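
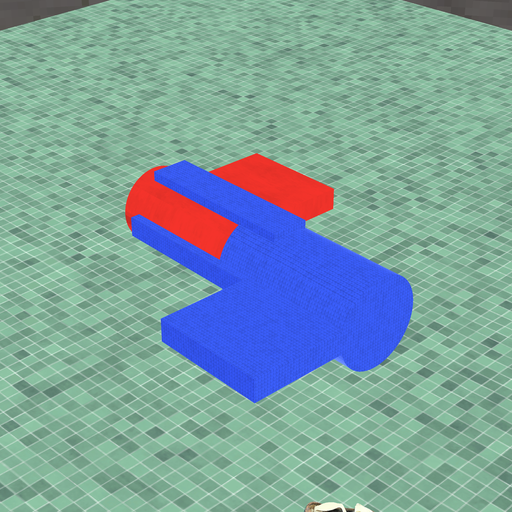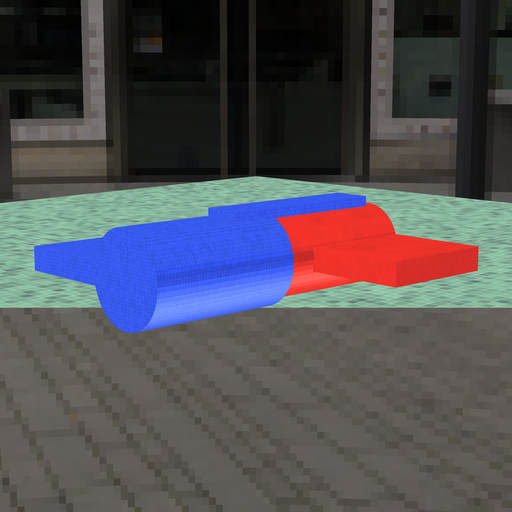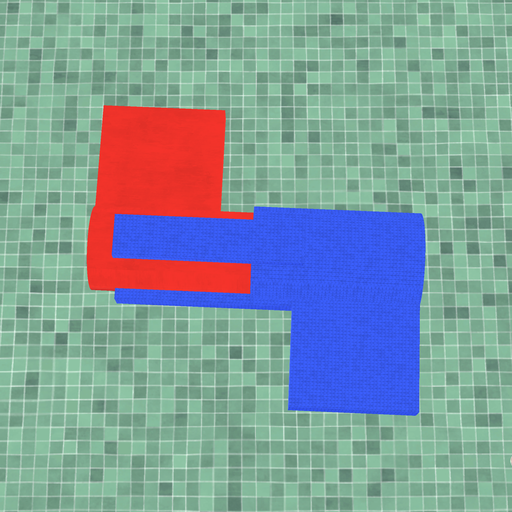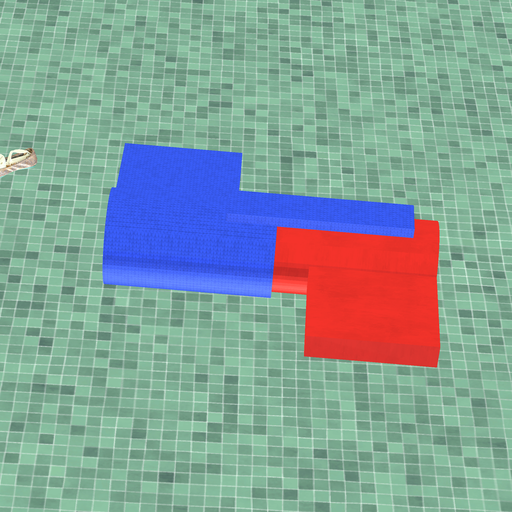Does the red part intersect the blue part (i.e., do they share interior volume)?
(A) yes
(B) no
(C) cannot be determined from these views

(A) yes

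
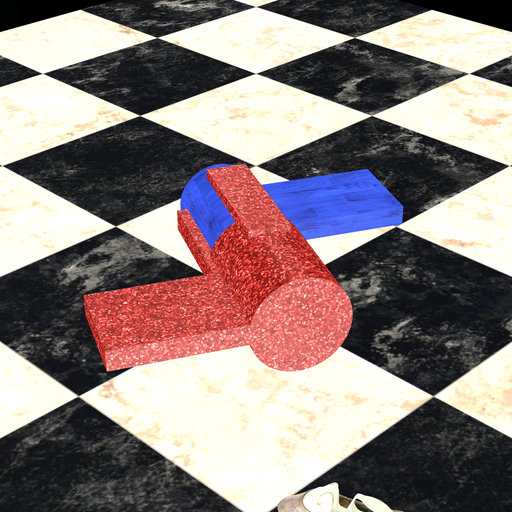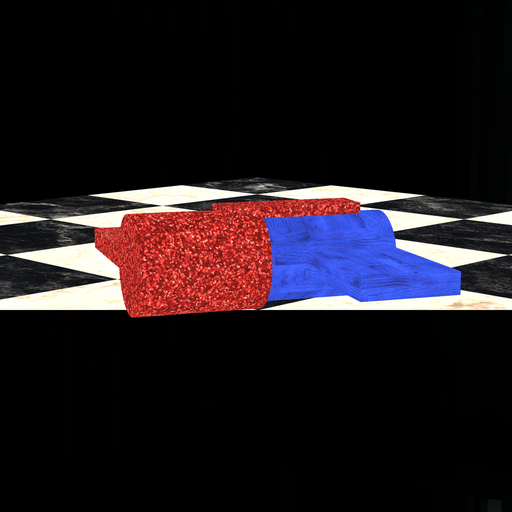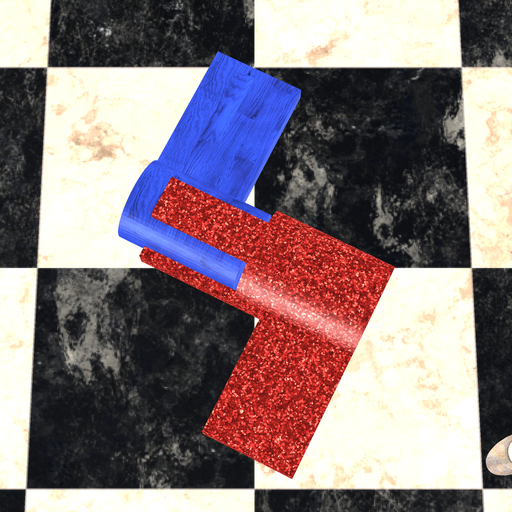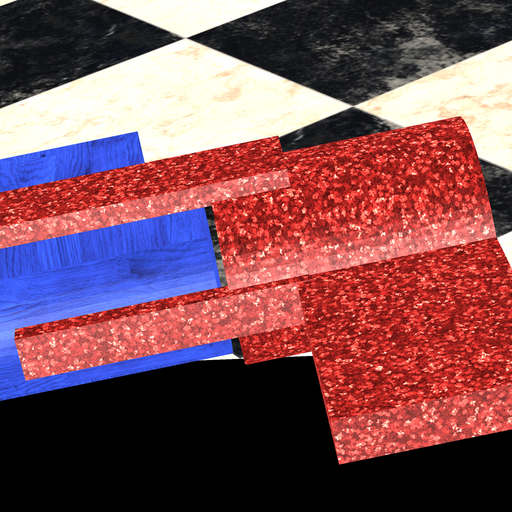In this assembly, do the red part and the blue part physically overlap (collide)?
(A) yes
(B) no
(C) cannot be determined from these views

(B) no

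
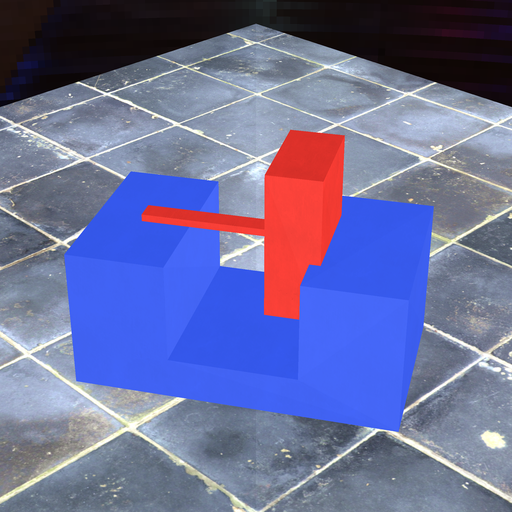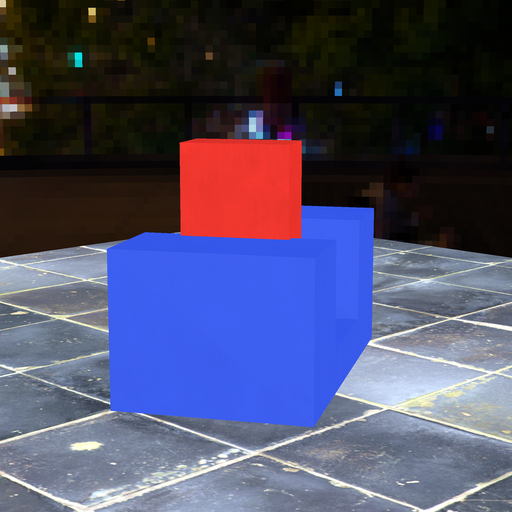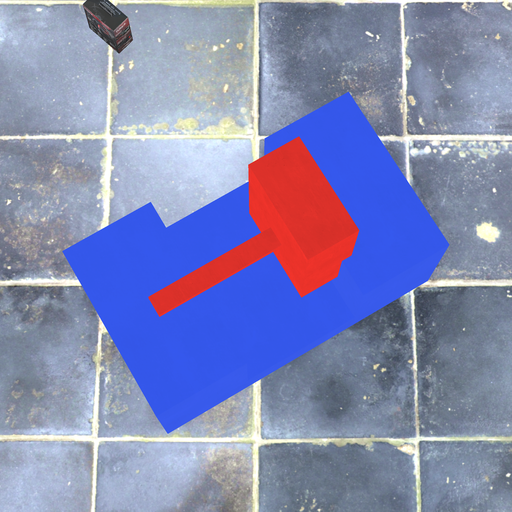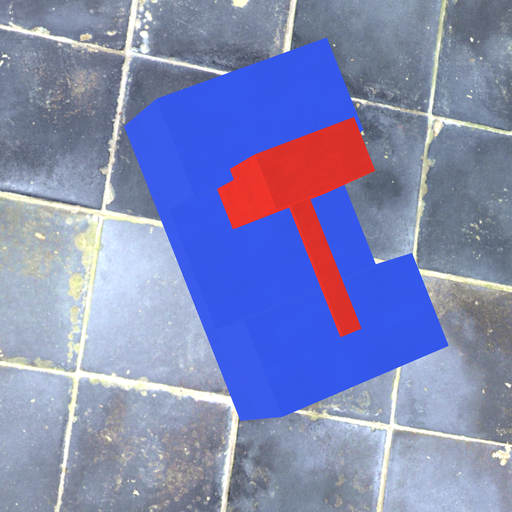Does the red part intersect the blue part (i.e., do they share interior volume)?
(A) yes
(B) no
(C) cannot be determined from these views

(A) yes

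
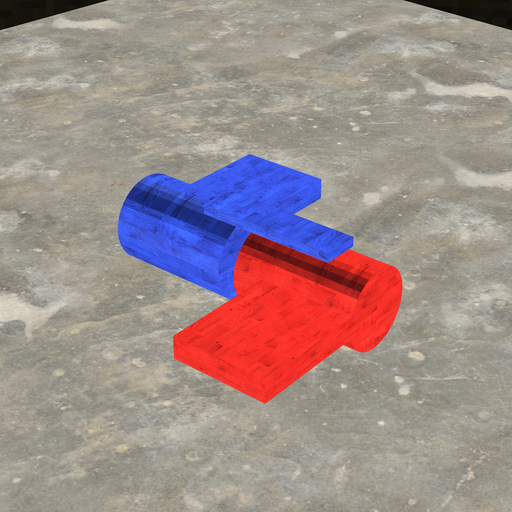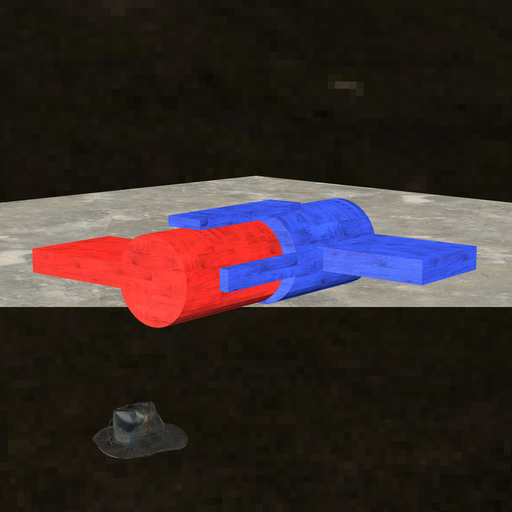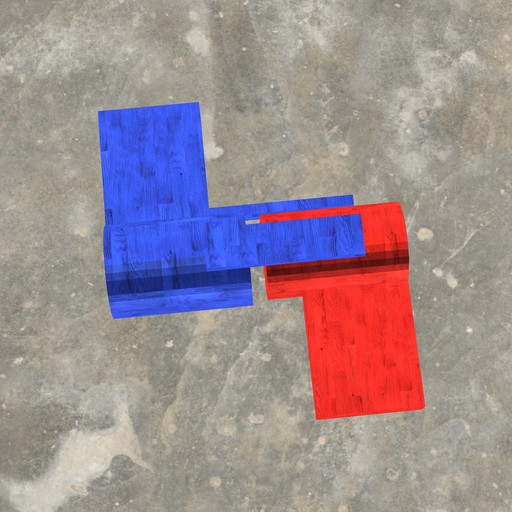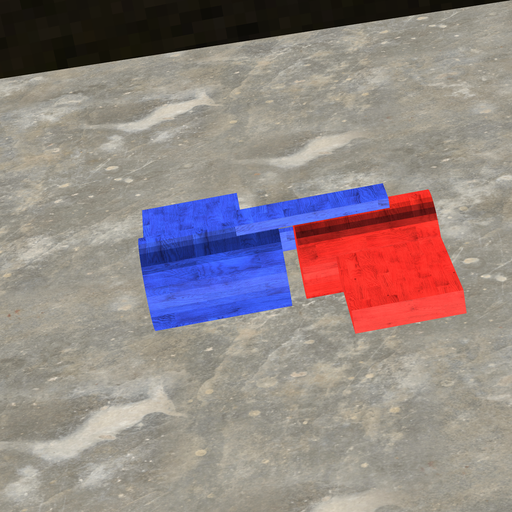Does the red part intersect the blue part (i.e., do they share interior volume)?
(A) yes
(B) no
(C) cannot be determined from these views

(B) no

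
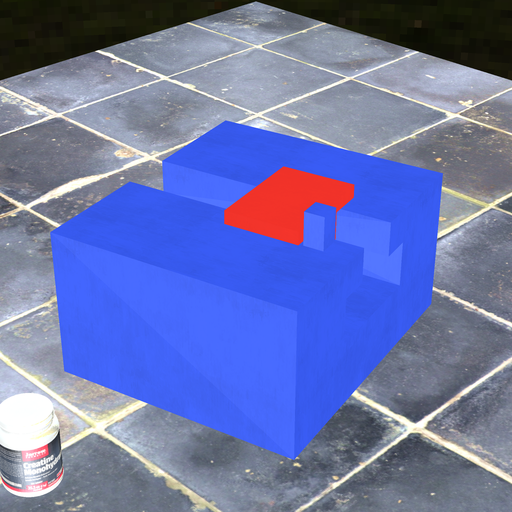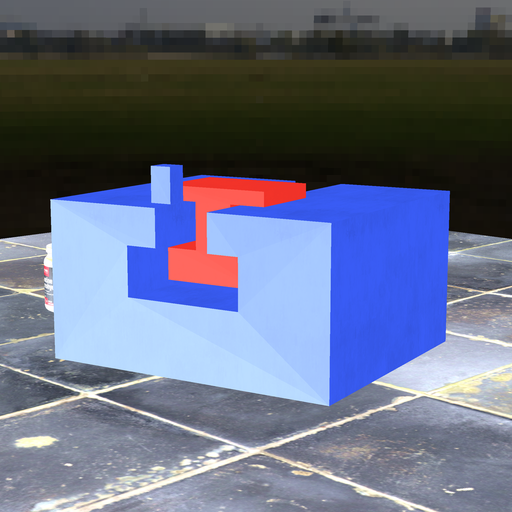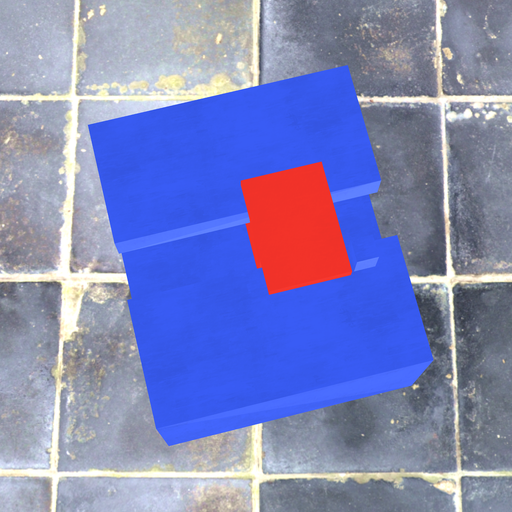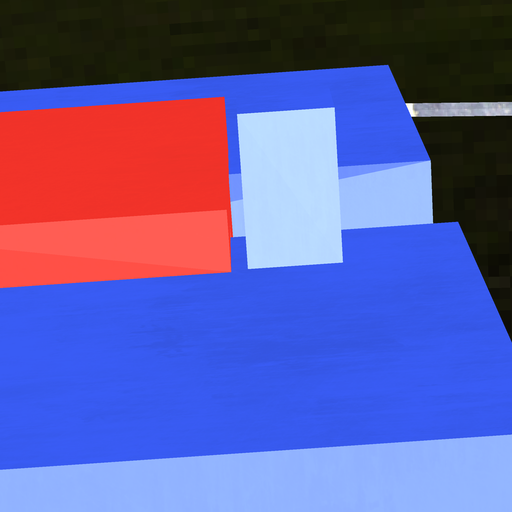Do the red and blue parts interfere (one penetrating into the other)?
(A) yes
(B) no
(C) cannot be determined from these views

(B) no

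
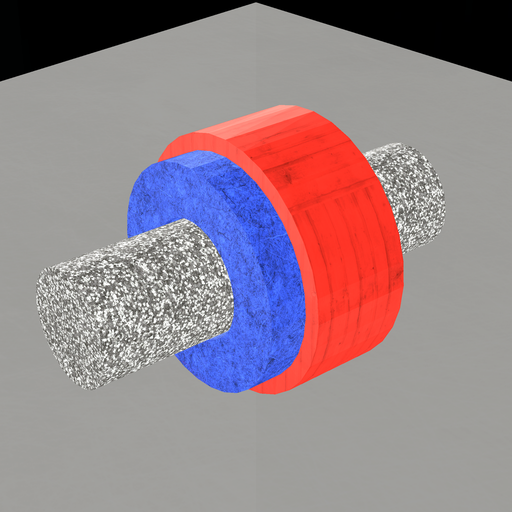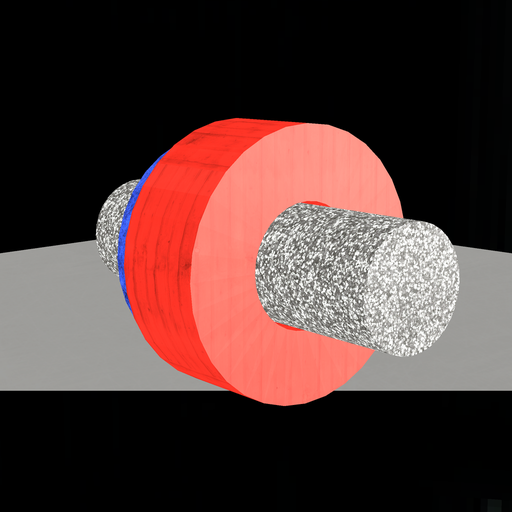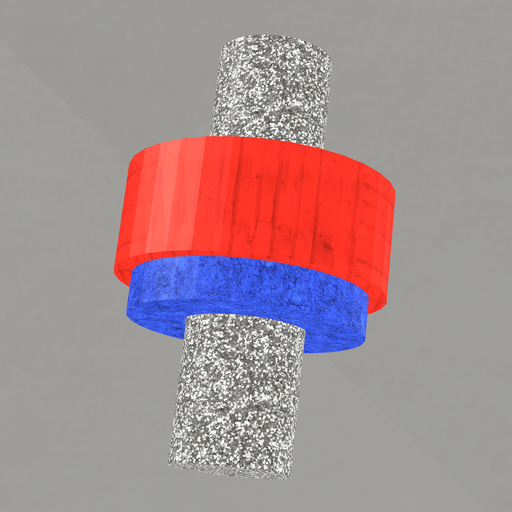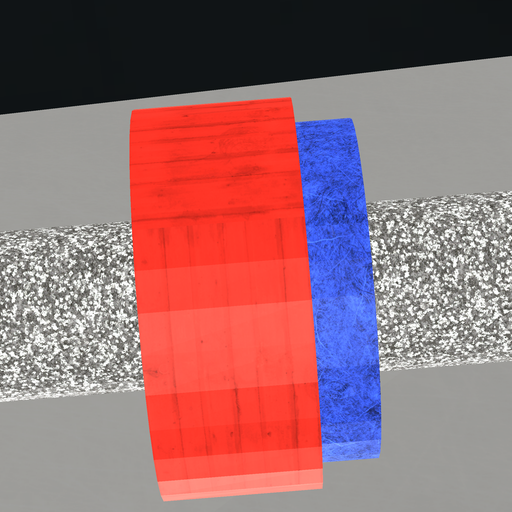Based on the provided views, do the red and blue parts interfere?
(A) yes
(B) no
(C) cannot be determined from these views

(A) yes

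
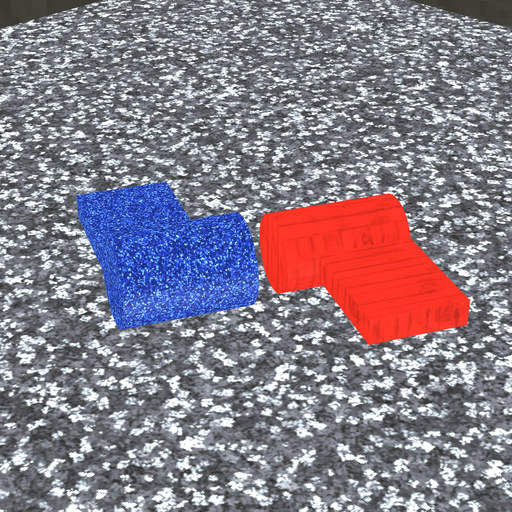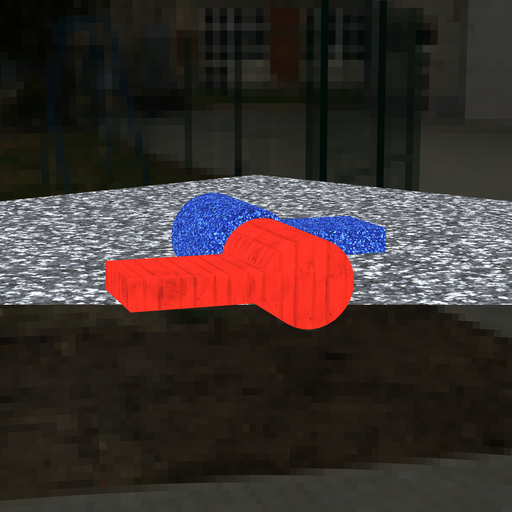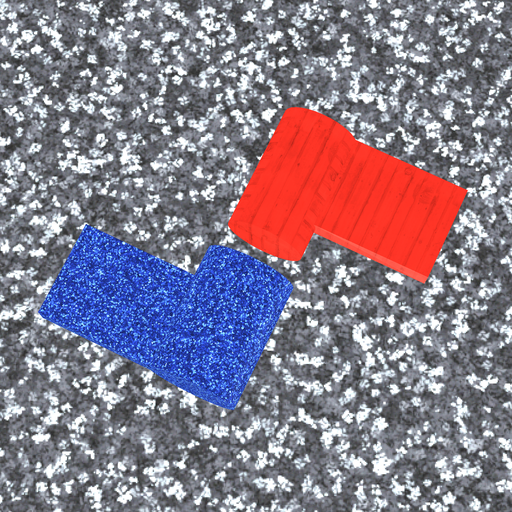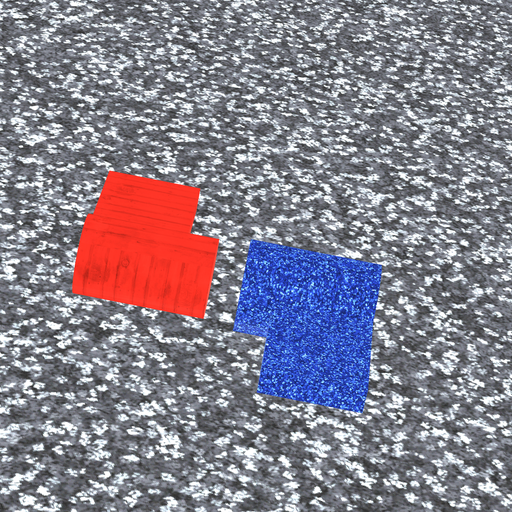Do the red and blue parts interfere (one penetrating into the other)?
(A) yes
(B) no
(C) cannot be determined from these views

(B) no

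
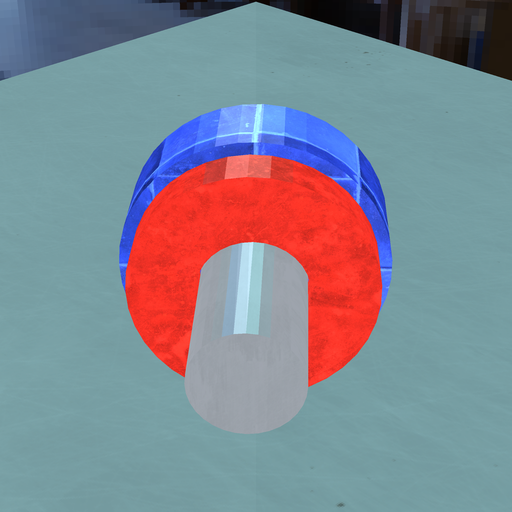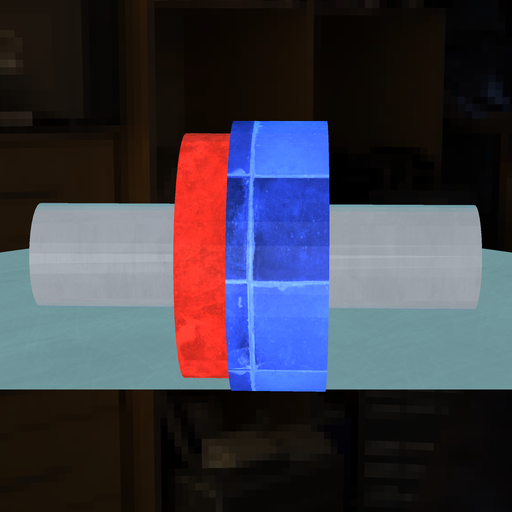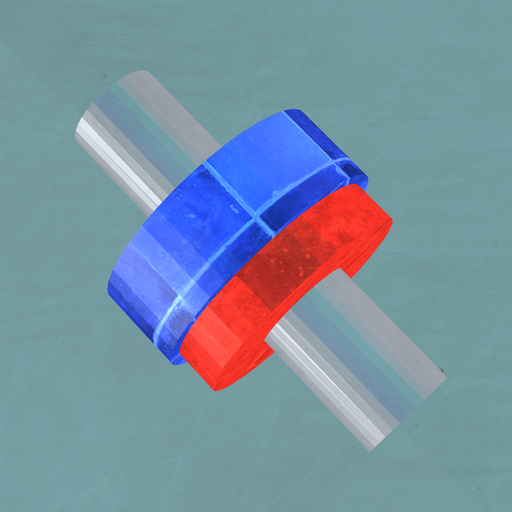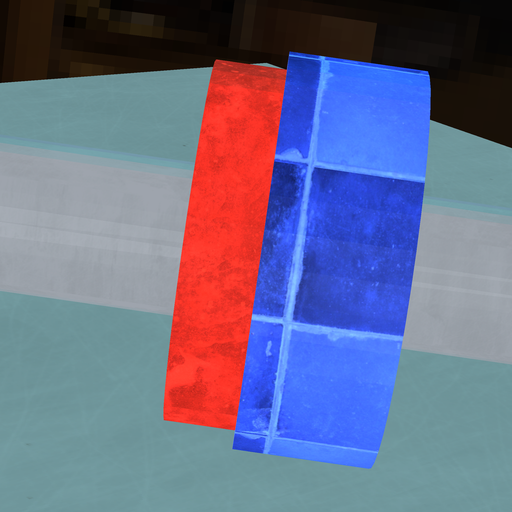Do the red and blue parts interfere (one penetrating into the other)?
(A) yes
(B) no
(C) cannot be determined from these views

(A) yes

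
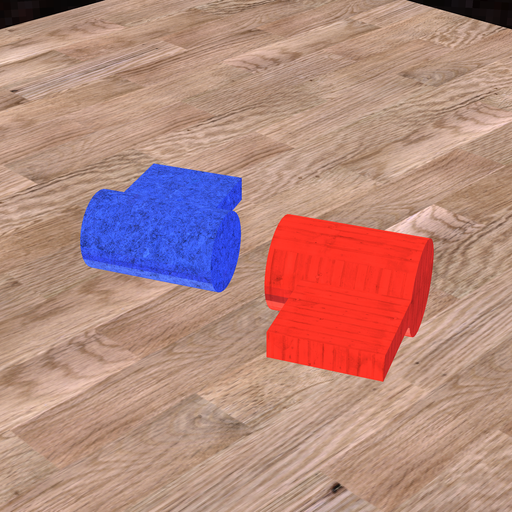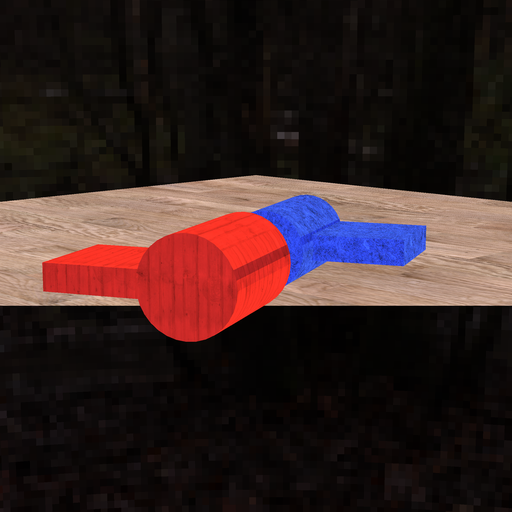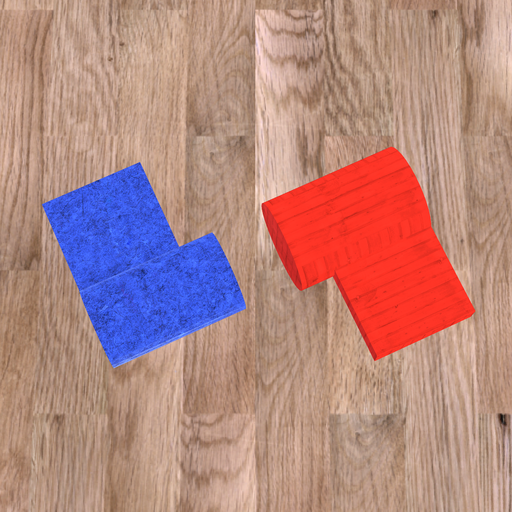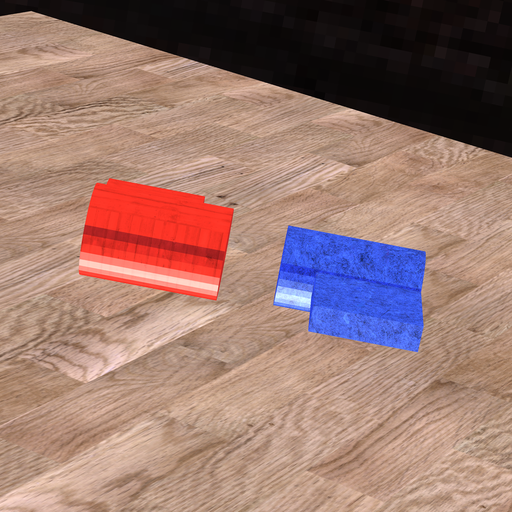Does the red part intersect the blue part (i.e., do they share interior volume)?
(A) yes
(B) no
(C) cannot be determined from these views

(B) no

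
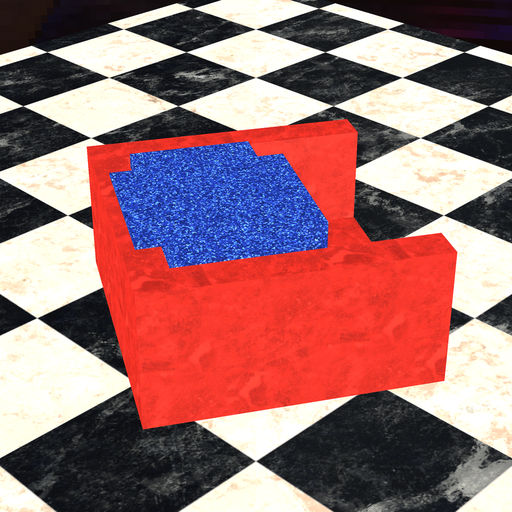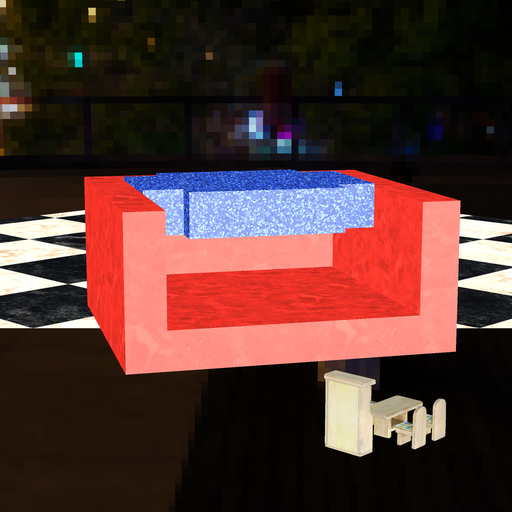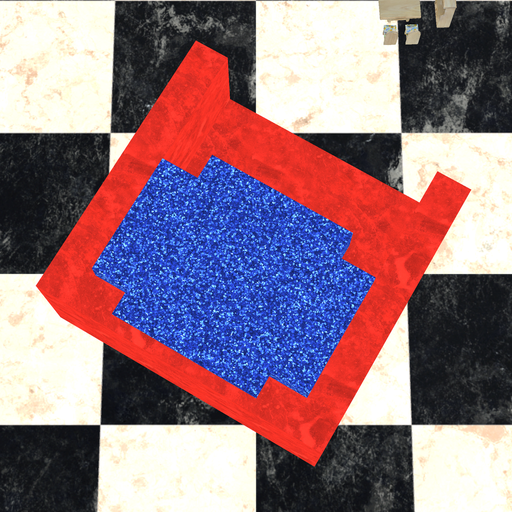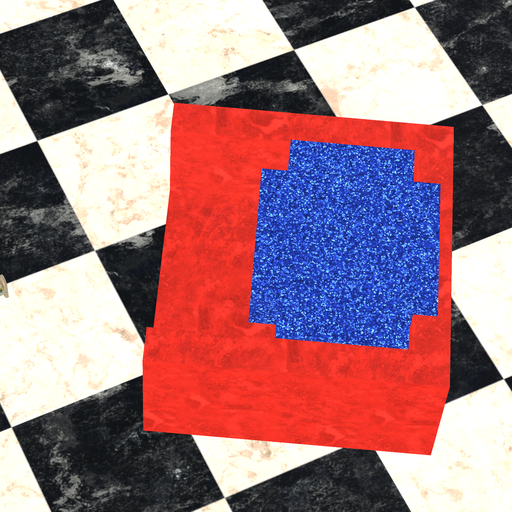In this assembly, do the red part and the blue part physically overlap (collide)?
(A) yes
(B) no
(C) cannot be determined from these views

(A) yes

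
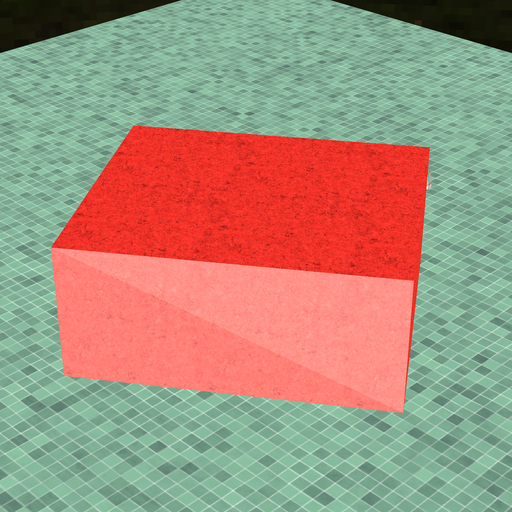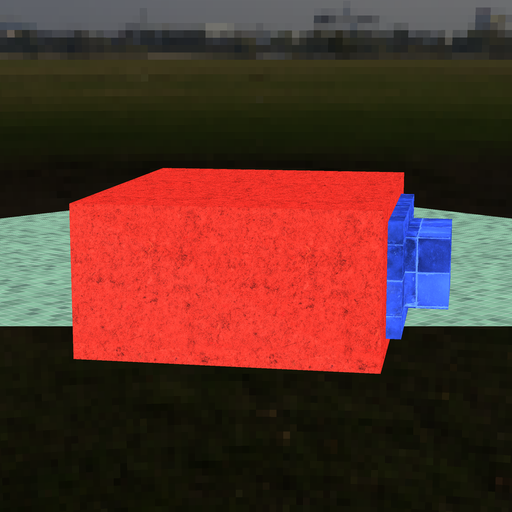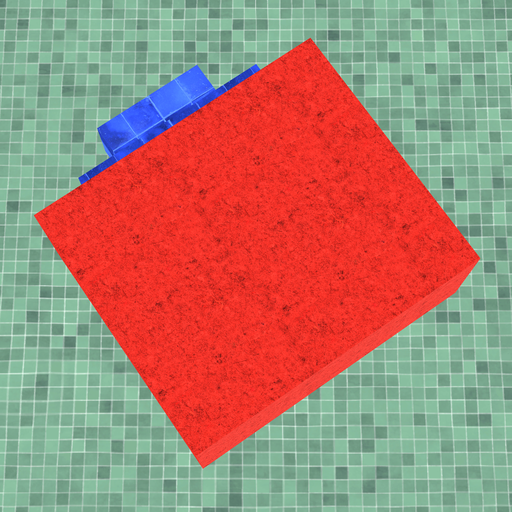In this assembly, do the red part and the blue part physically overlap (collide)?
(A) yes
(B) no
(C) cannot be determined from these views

(C) cannot be determined from these views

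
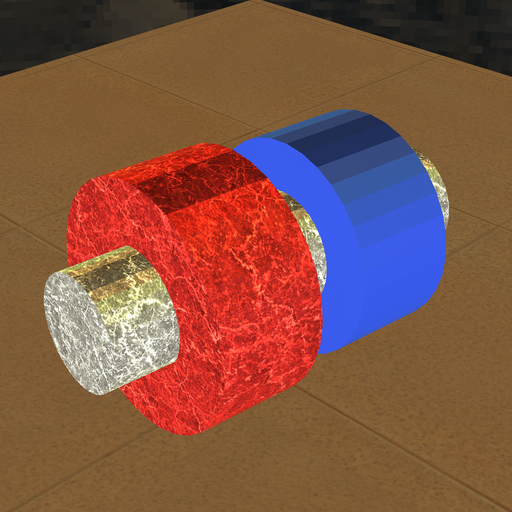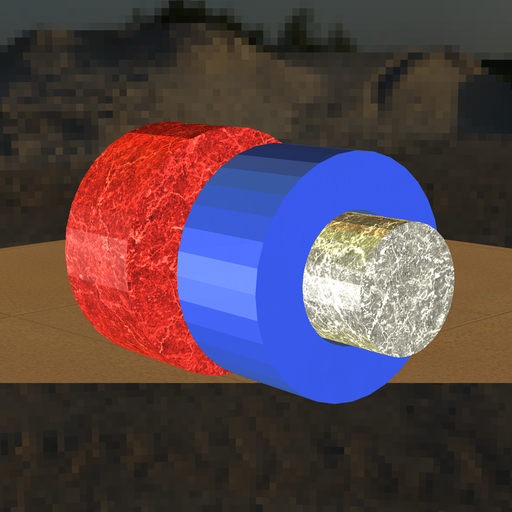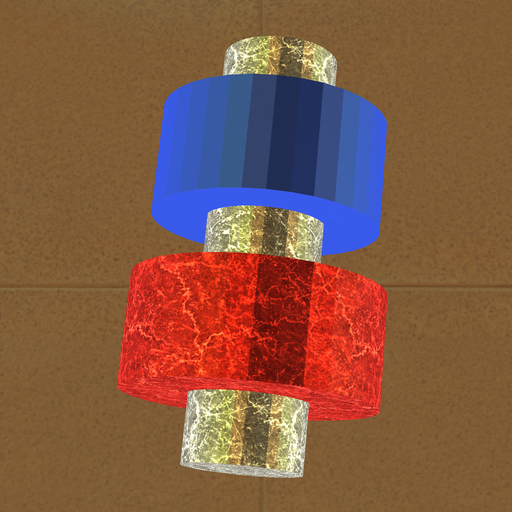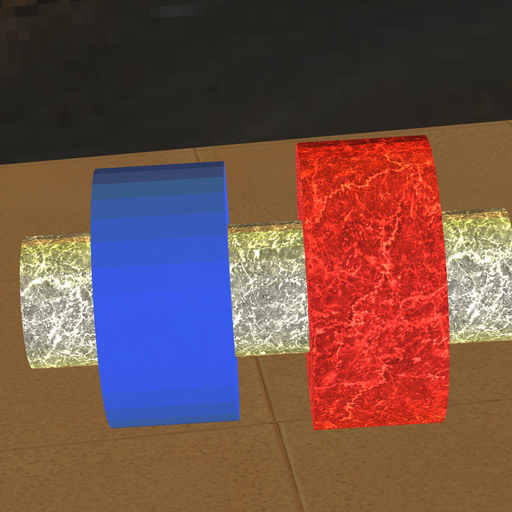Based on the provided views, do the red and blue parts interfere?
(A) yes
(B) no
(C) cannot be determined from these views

(B) no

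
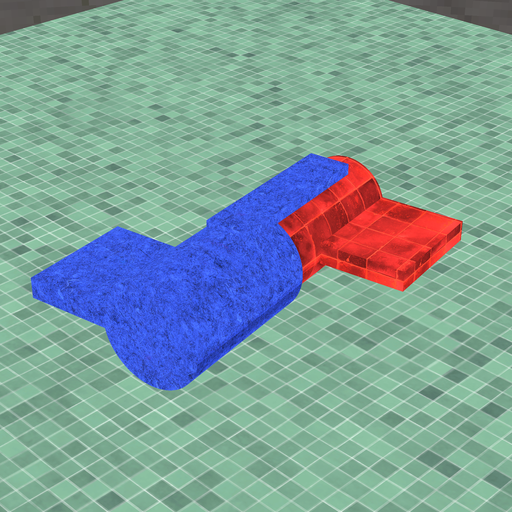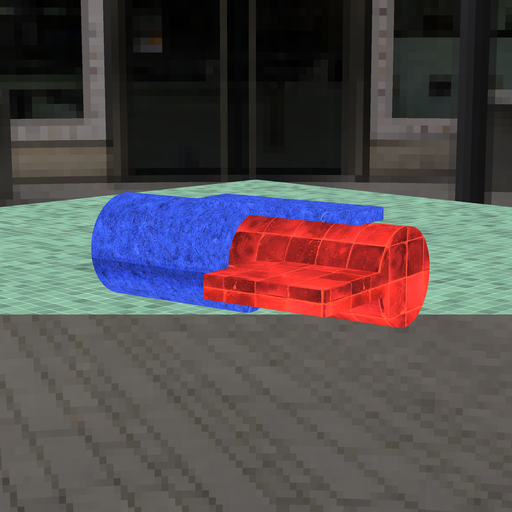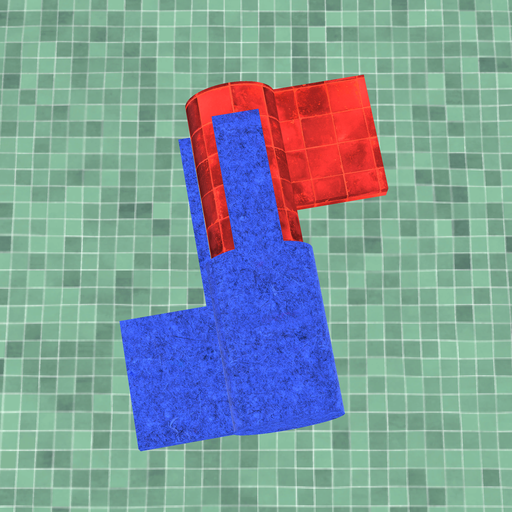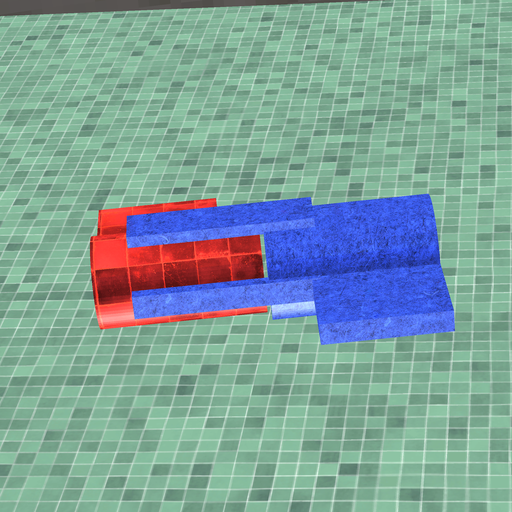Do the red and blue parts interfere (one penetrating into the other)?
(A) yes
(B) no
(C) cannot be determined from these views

(B) no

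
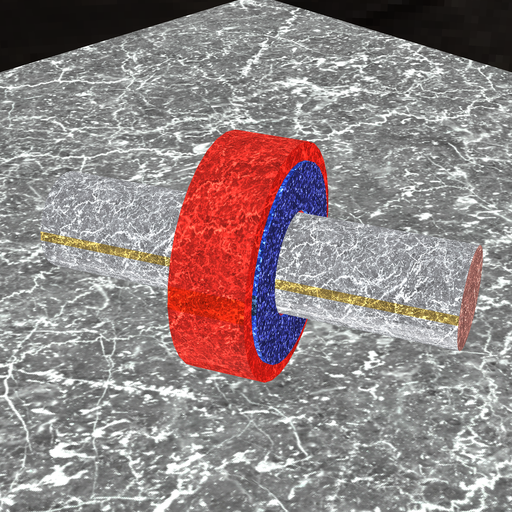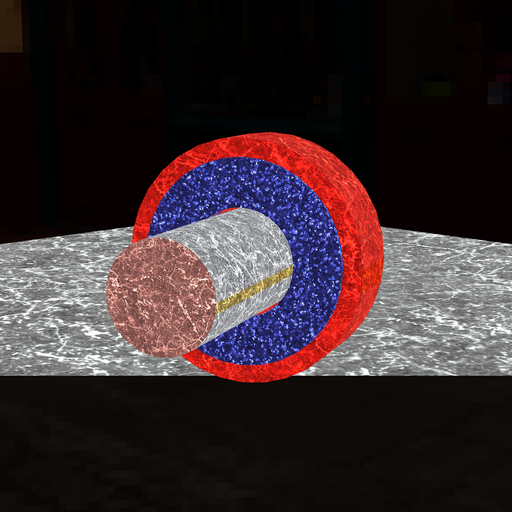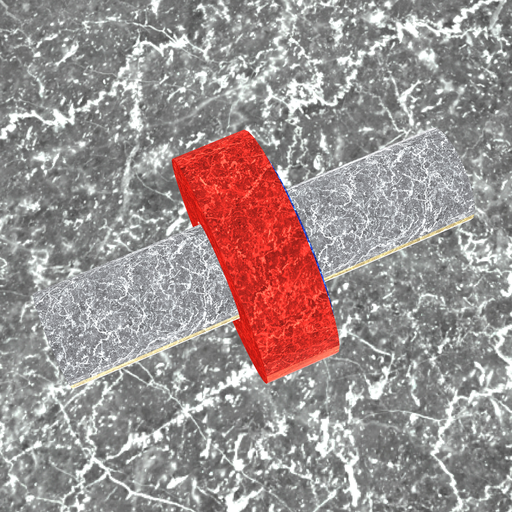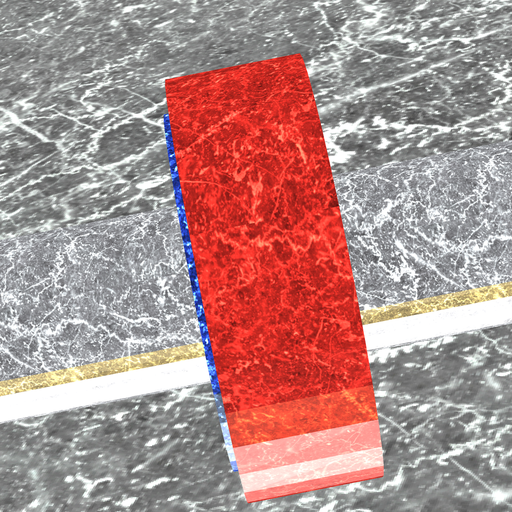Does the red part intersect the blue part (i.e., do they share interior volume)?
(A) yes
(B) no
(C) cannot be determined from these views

(A) yes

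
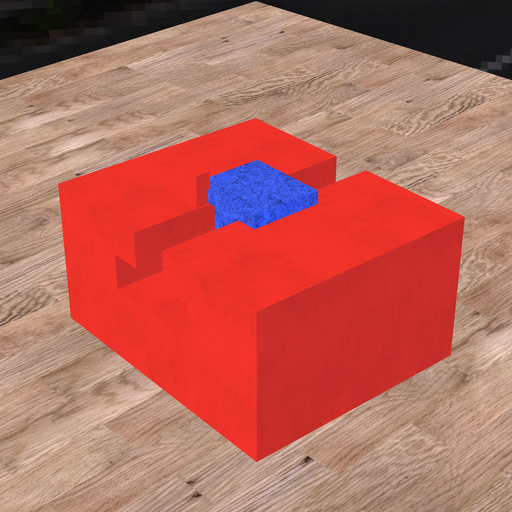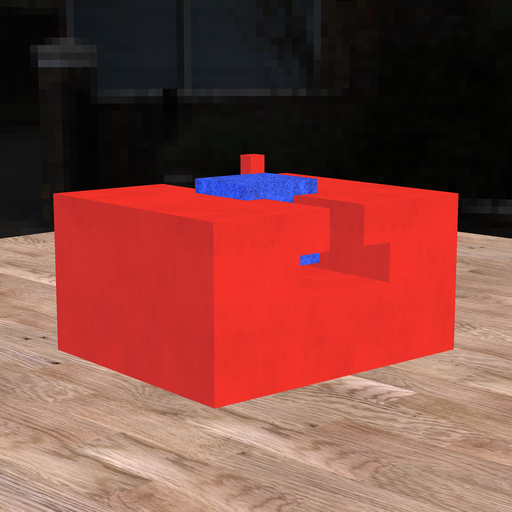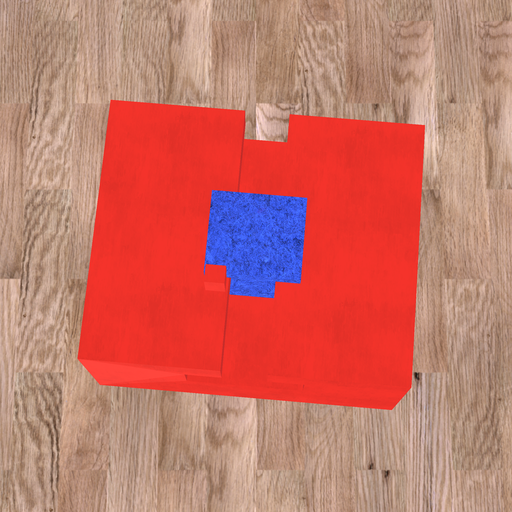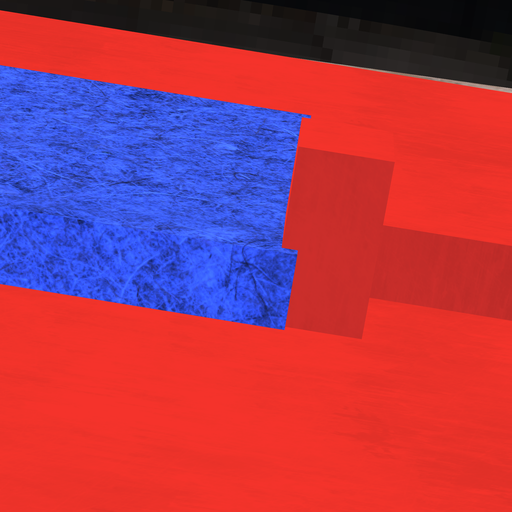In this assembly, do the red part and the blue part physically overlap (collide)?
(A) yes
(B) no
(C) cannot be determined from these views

(A) yes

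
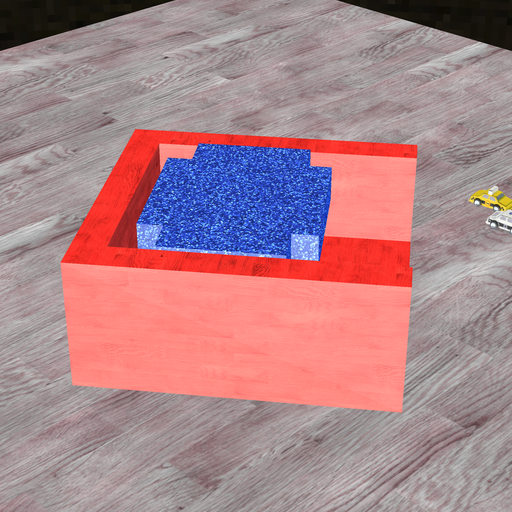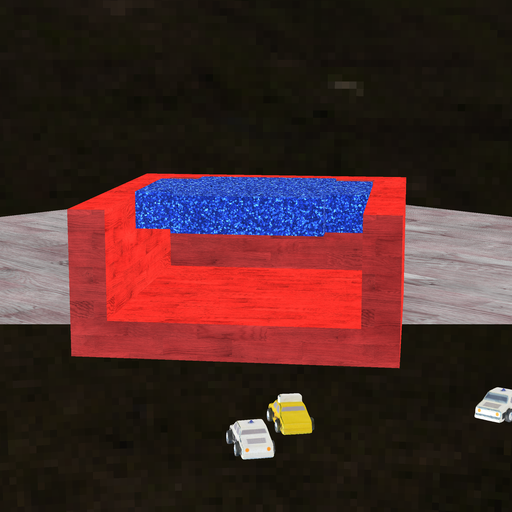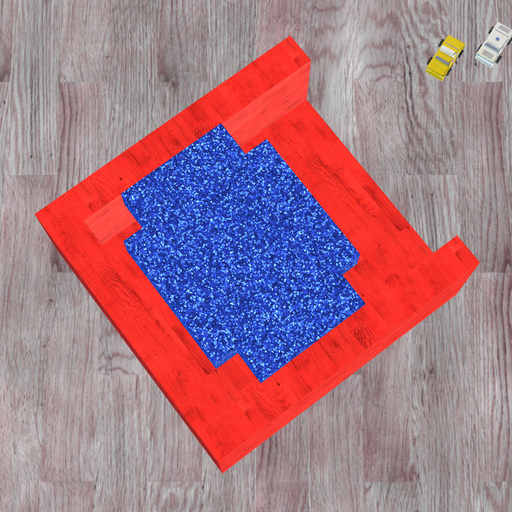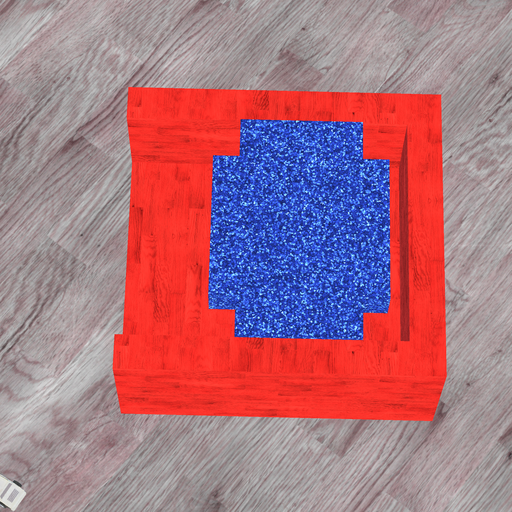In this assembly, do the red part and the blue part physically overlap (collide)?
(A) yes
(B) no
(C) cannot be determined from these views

(B) no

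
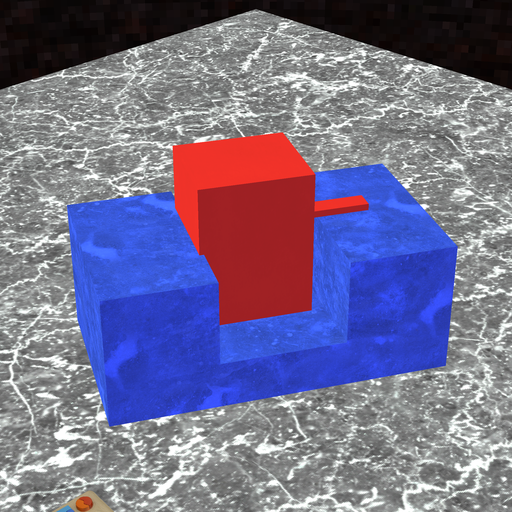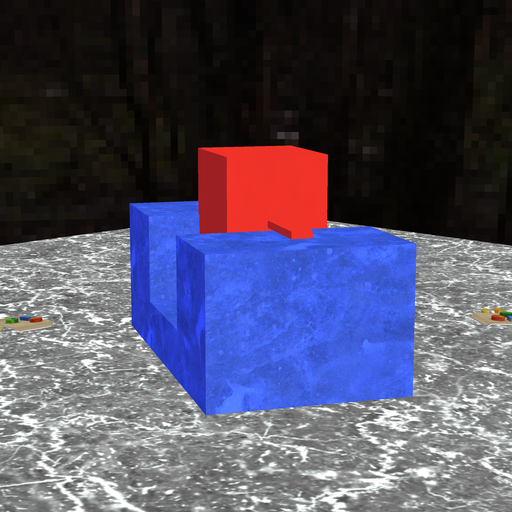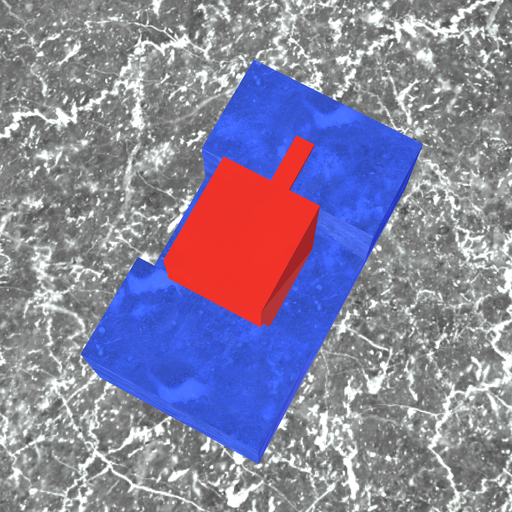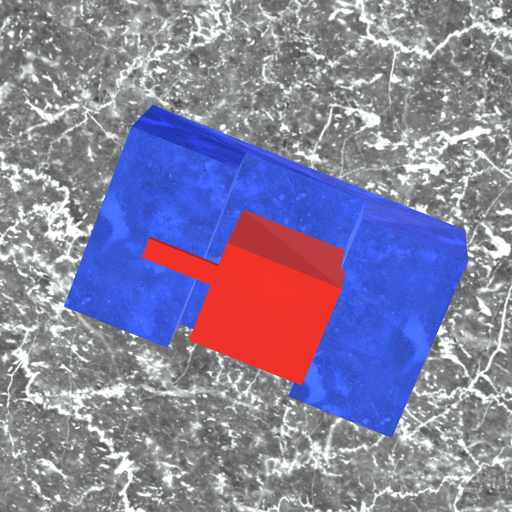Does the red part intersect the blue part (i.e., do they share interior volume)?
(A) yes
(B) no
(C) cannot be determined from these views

(A) yes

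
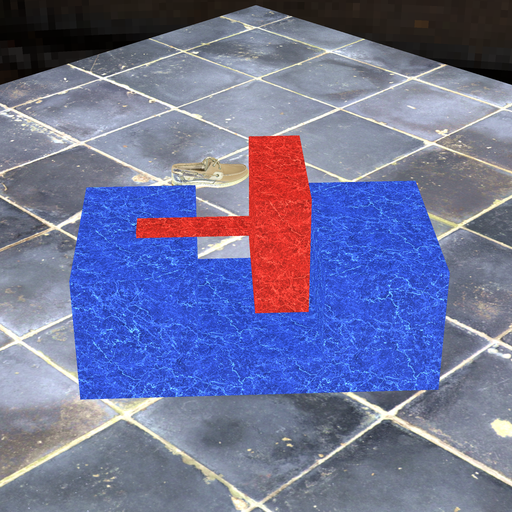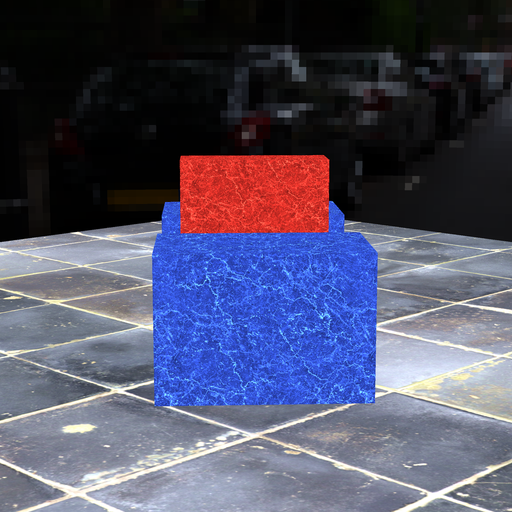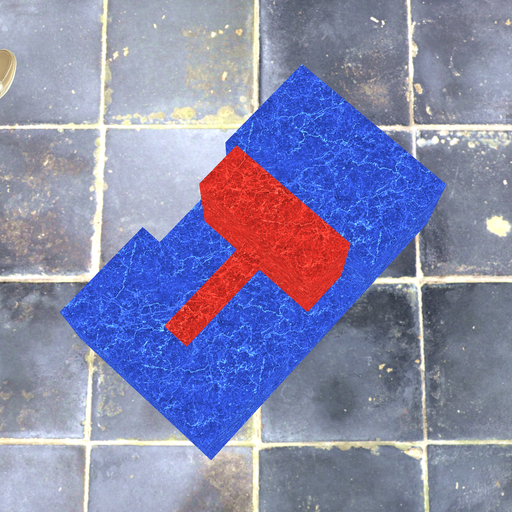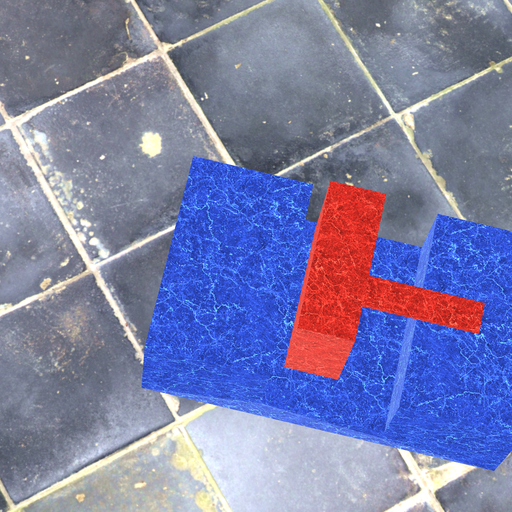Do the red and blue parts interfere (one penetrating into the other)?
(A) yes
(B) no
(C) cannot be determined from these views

(B) no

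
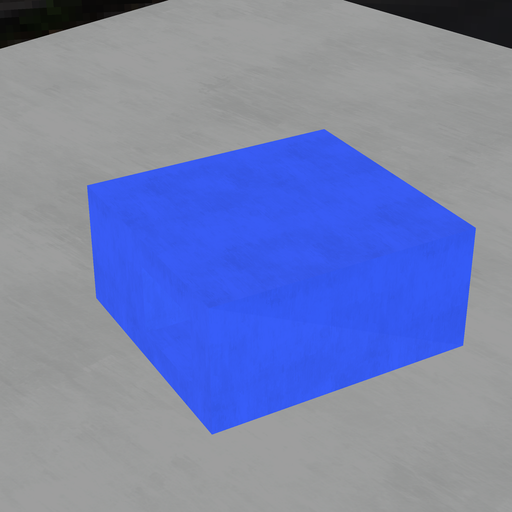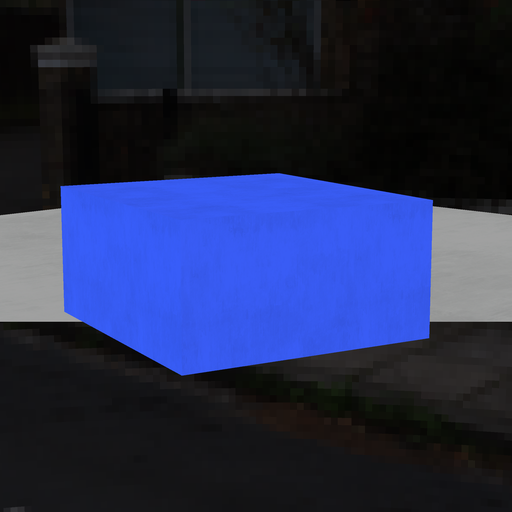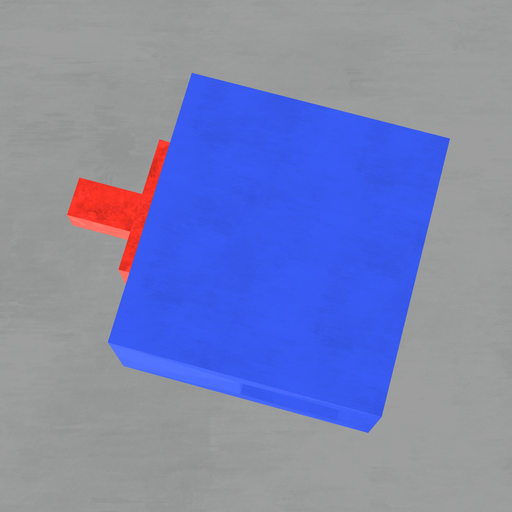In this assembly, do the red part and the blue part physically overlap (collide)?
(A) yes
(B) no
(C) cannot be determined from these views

(C) cannot be determined from these views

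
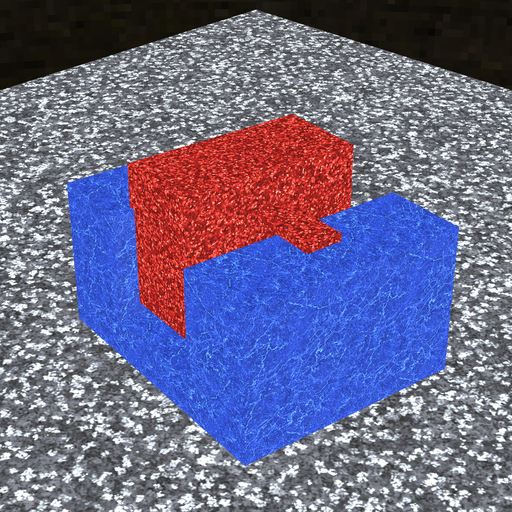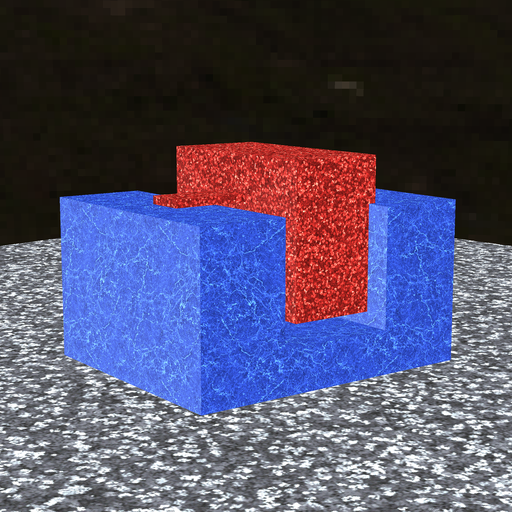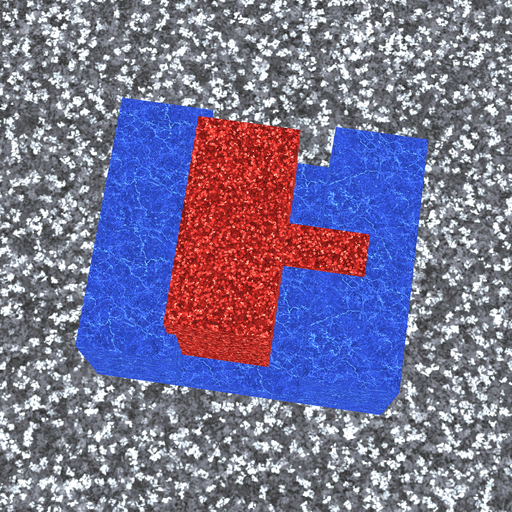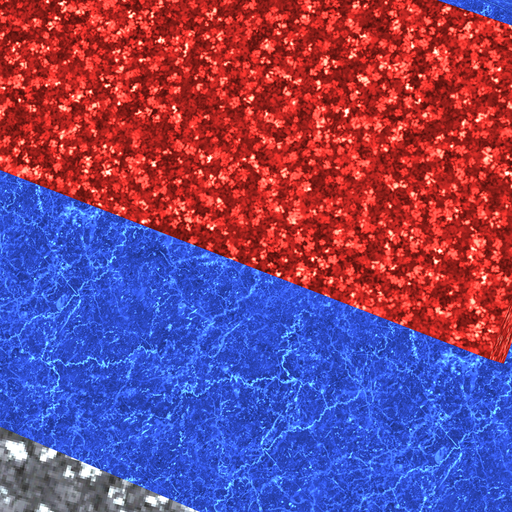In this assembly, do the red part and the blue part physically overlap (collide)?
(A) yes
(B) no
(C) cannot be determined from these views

(A) yes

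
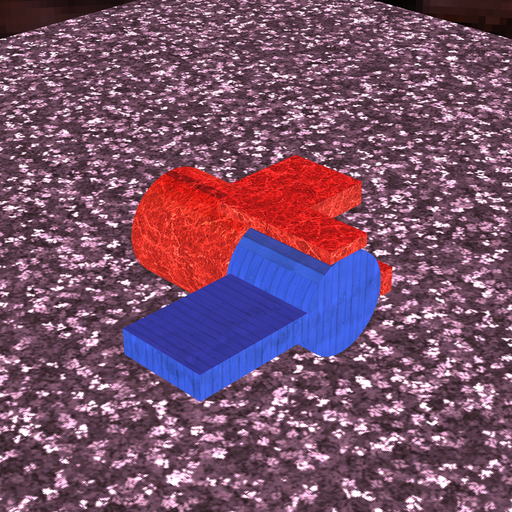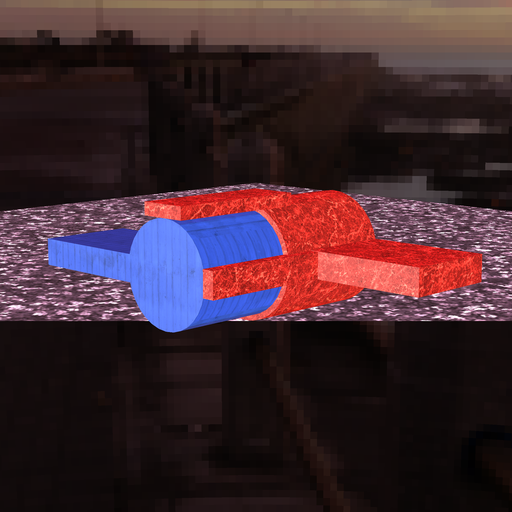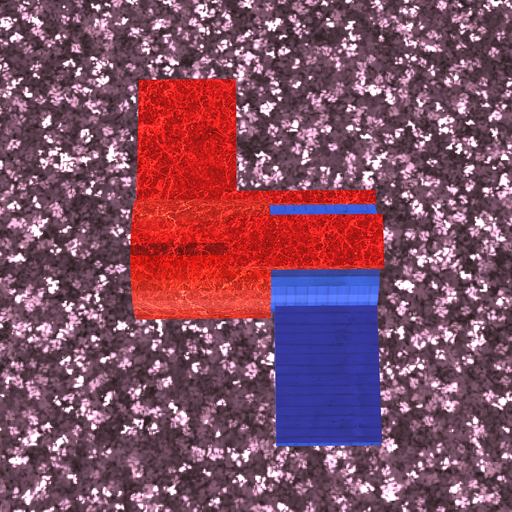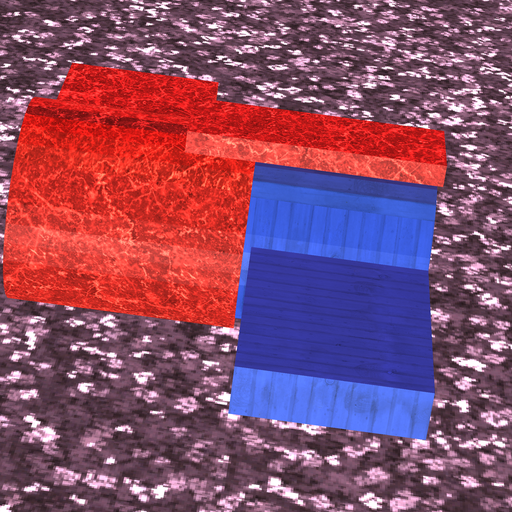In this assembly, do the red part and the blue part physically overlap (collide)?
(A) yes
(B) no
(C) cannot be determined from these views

(A) yes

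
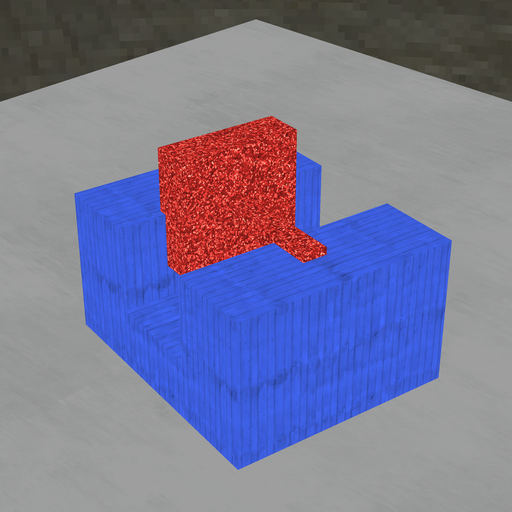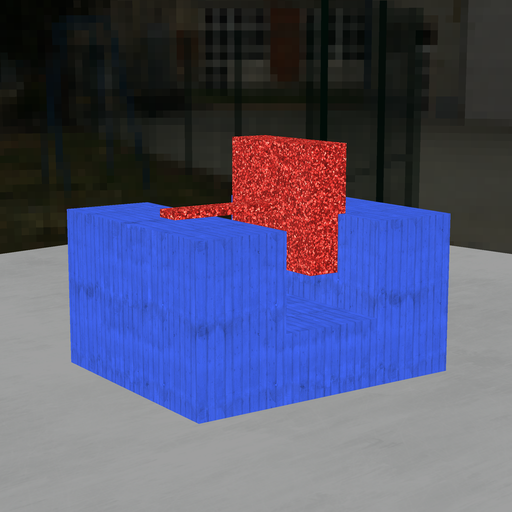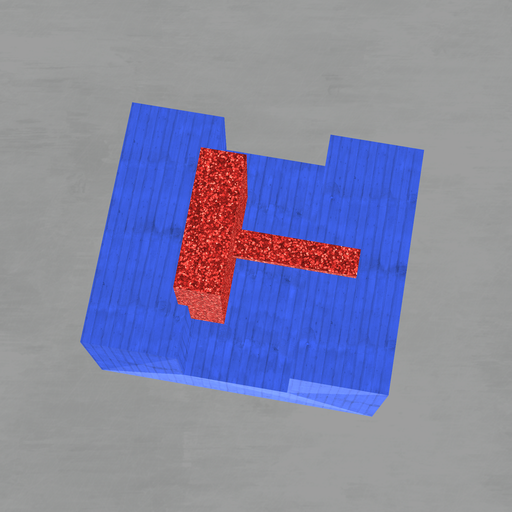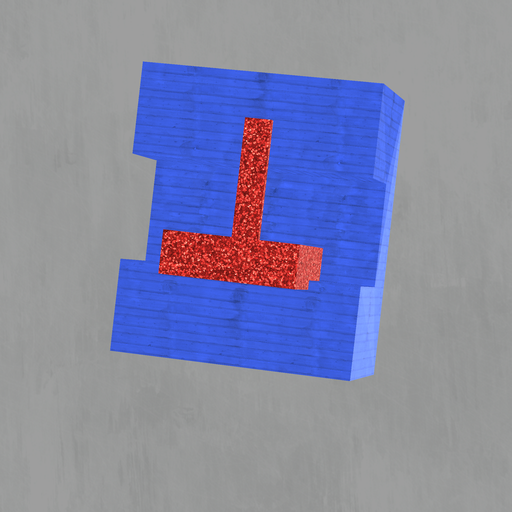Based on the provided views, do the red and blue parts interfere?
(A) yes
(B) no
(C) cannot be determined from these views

(A) yes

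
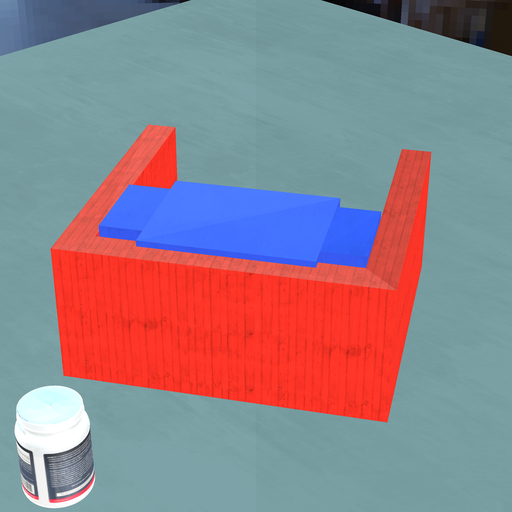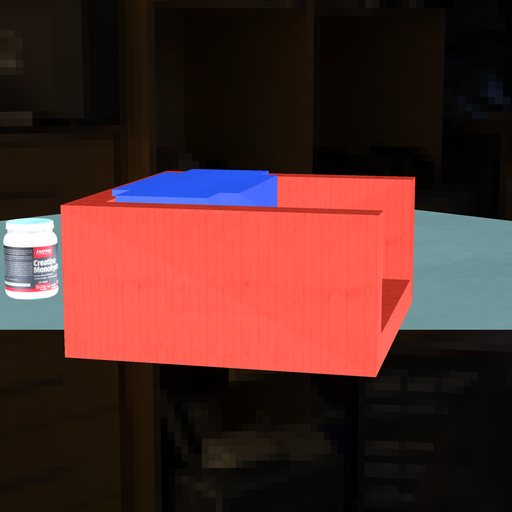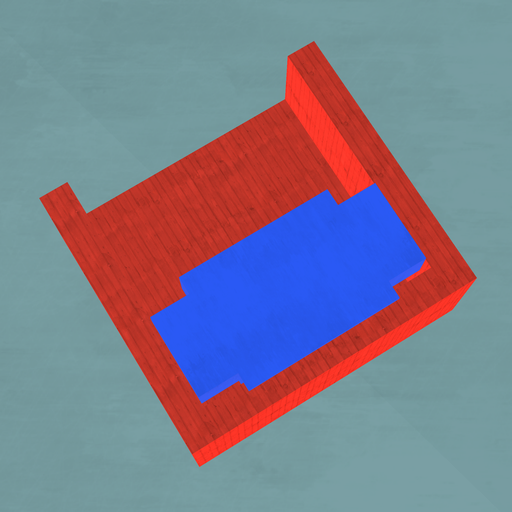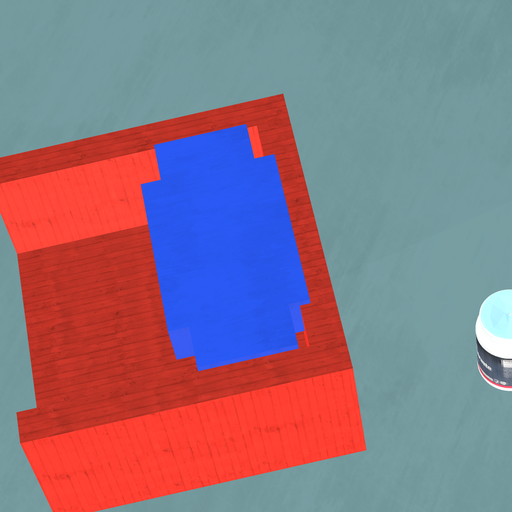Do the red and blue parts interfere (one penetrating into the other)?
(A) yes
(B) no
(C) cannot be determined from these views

(A) yes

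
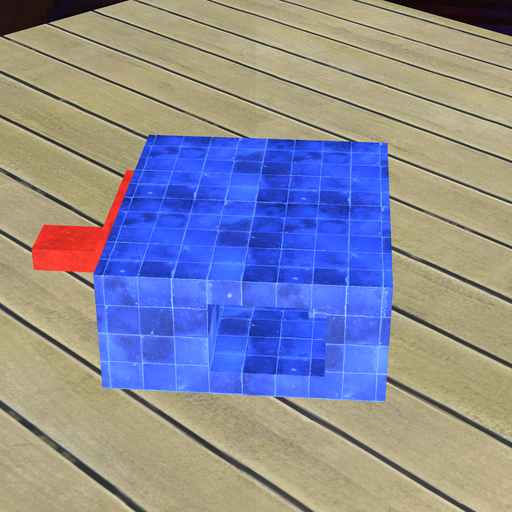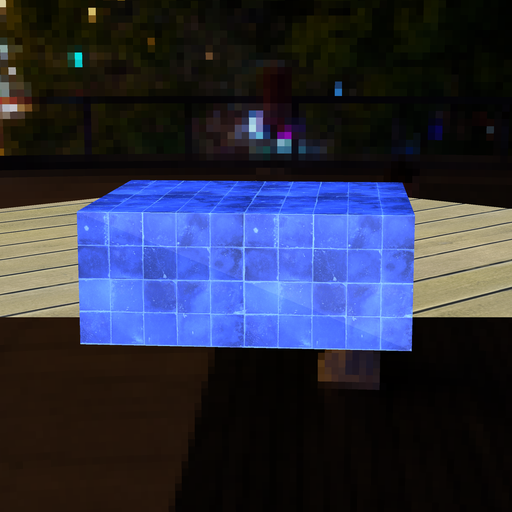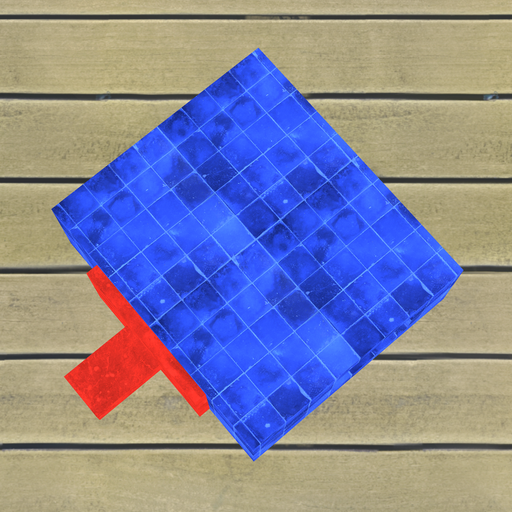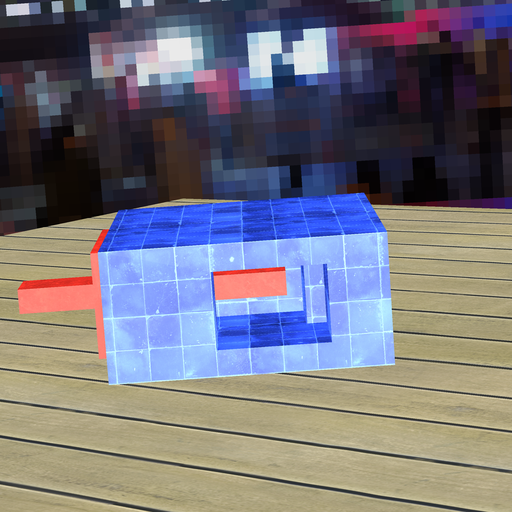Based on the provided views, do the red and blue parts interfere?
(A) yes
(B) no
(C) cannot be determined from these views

(B) no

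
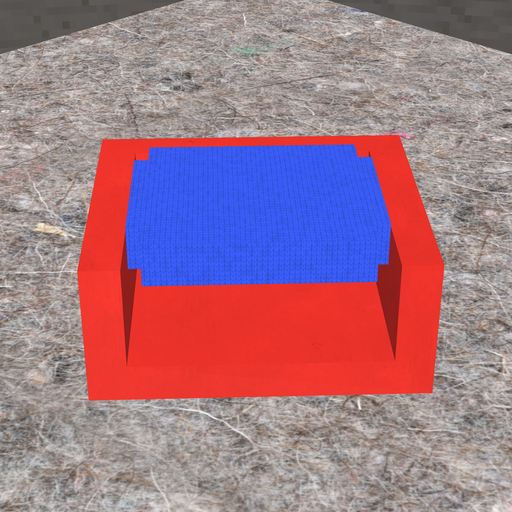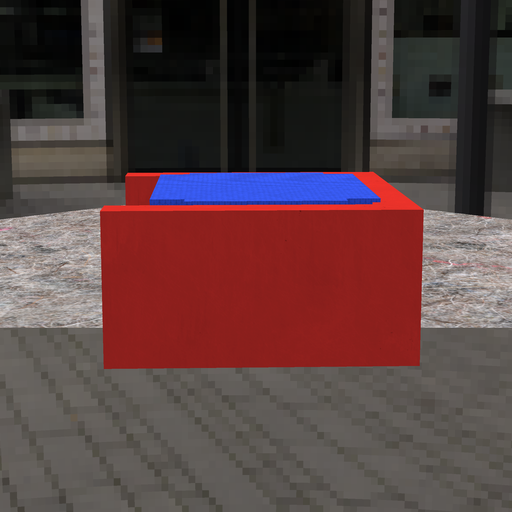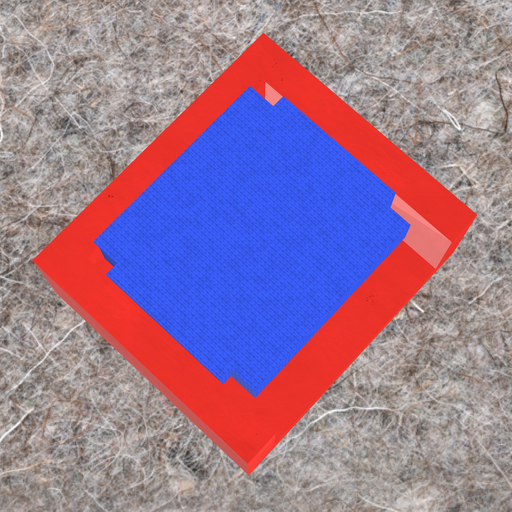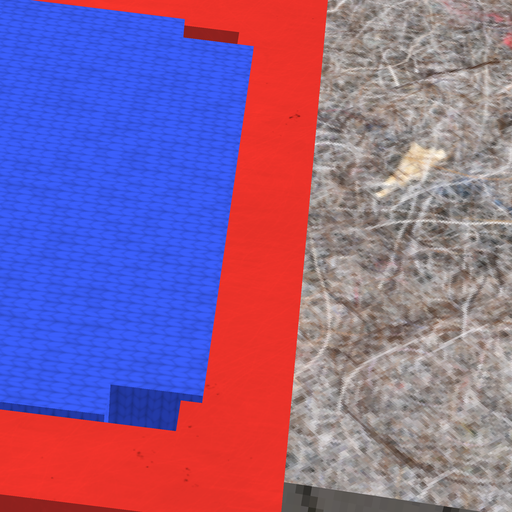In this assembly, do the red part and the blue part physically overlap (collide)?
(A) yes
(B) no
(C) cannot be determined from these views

(A) yes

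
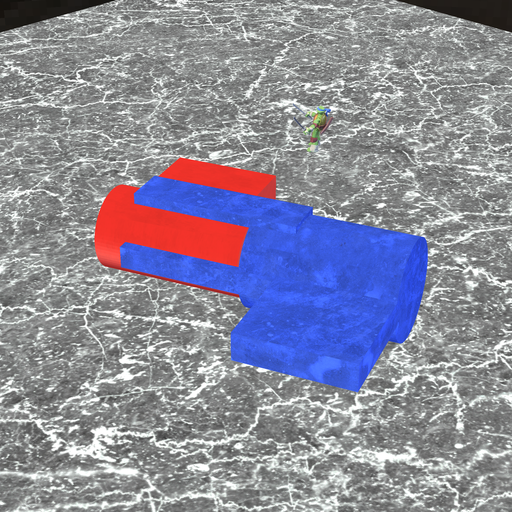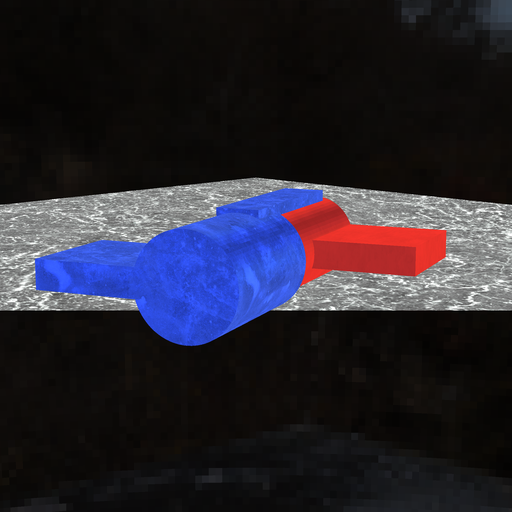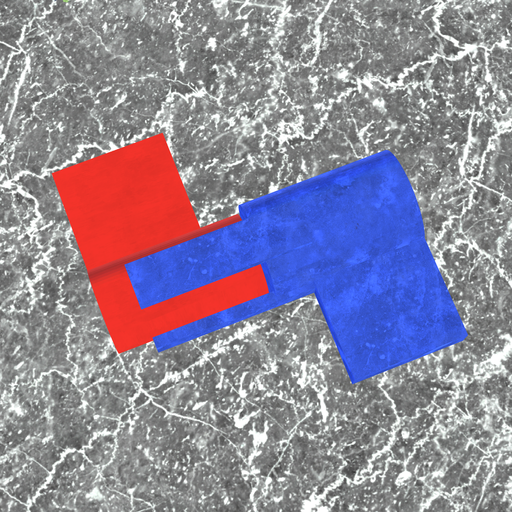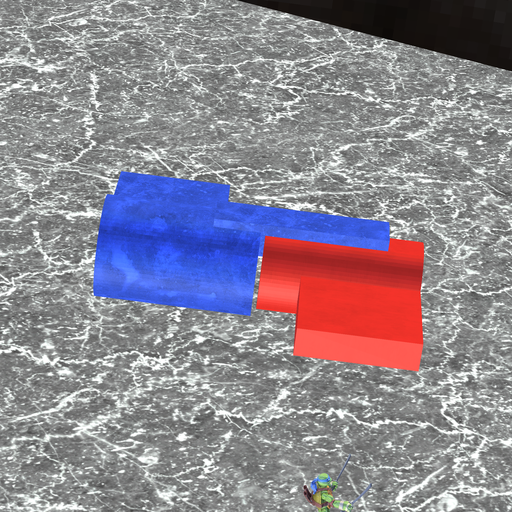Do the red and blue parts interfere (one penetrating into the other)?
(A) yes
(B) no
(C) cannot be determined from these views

(B) no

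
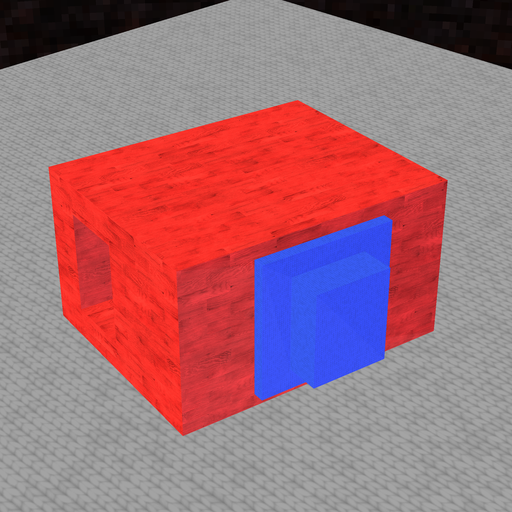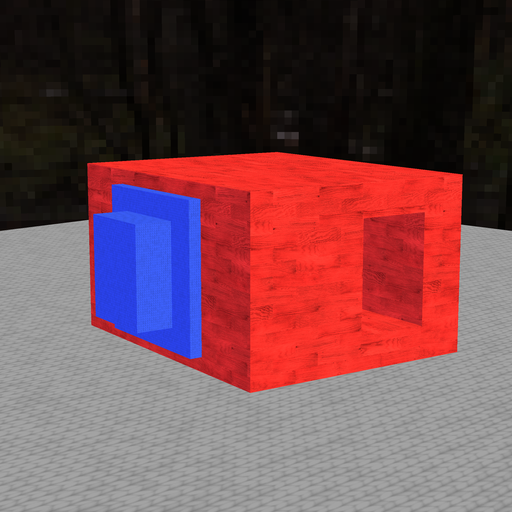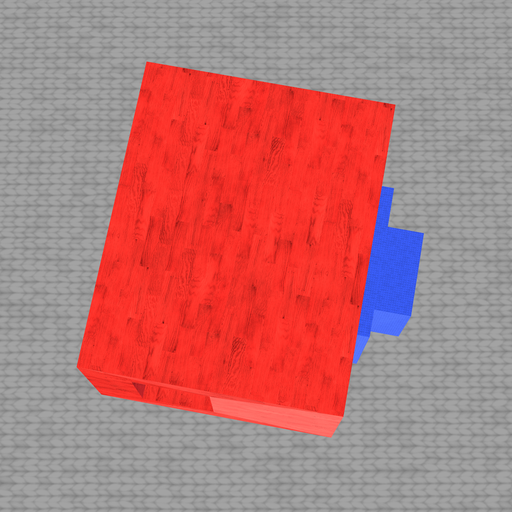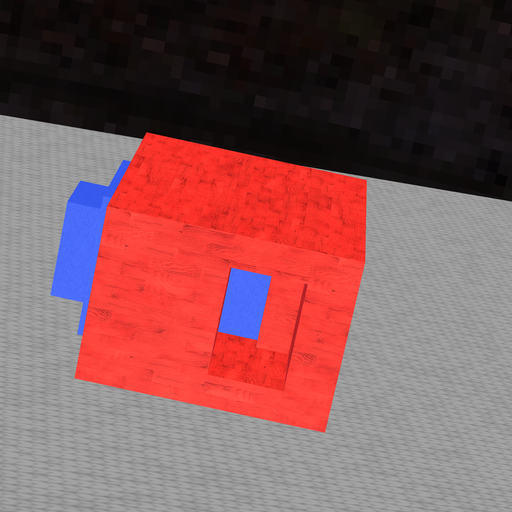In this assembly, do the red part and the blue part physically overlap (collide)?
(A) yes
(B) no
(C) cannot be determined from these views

(A) yes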